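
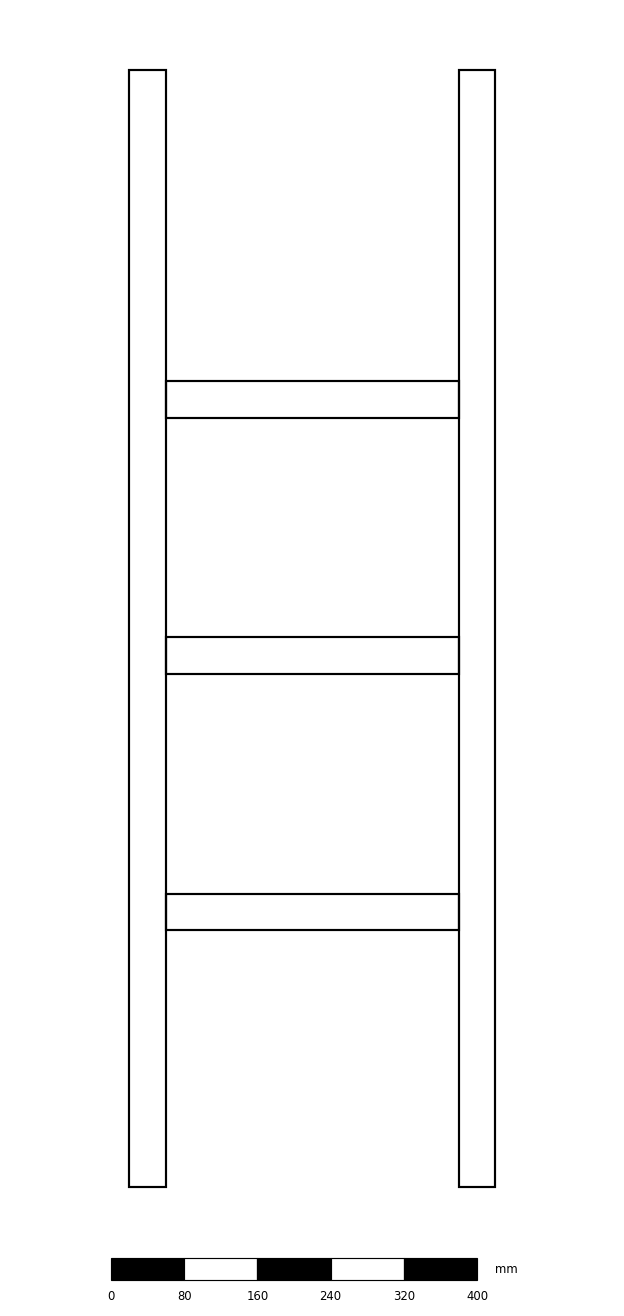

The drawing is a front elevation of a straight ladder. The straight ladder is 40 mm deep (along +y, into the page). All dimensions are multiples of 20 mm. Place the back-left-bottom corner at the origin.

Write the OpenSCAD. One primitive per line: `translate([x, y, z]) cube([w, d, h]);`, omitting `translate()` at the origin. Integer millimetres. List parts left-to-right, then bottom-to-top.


cube([40, 40, 1220]);
translate([40, 0, 280]) cube([320, 40, 40]);
translate([40, 0, 560]) cube([320, 40, 40]);
translate([40, 0, 840]) cube([320, 40, 40]);
translate([360, 0, 0]) cube([40, 40, 1220]);


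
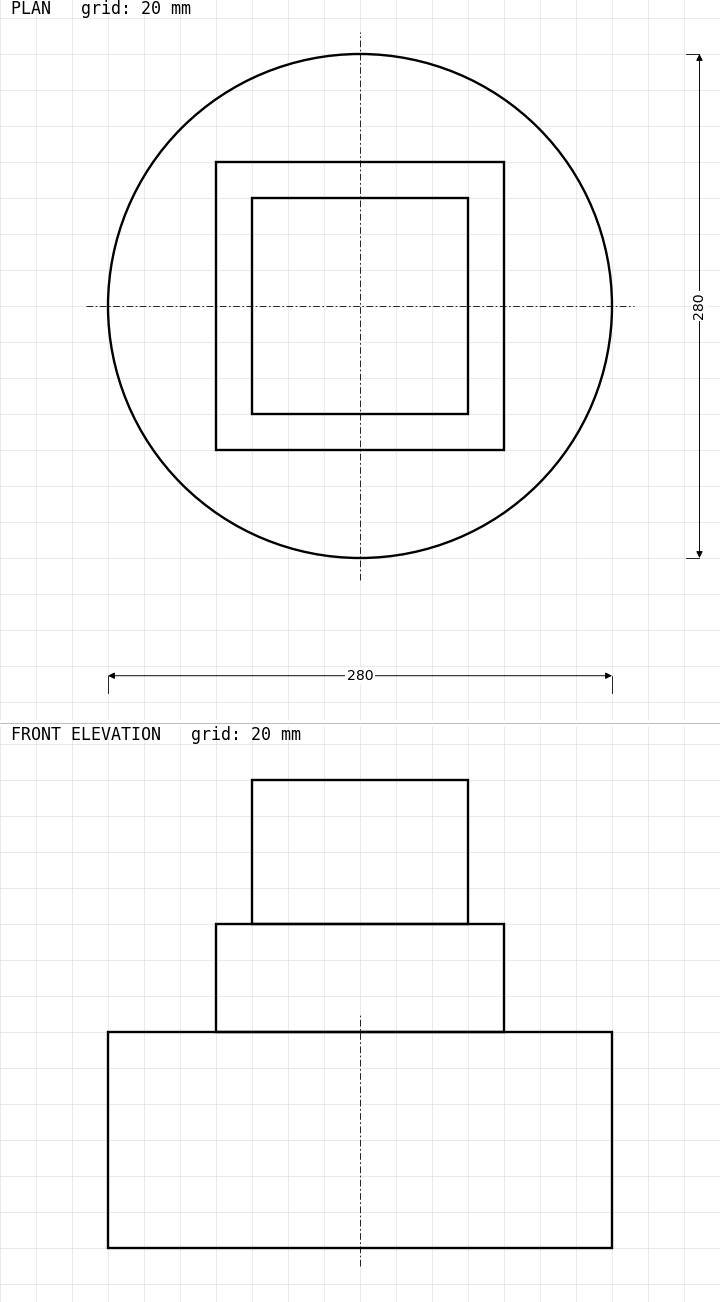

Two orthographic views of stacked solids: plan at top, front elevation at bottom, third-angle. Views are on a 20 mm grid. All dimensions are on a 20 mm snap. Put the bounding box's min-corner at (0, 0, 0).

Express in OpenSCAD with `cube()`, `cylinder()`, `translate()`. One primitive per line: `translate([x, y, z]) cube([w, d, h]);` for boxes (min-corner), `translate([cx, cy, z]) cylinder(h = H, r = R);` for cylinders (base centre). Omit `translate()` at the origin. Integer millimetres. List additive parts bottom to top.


translate([140, 140, 0]) cylinder(h = 120, r = 140);
translate([60, 60, 120]) cube([160, 160, 60]);
translate([80, 80, 180]) cube([120, 120, 80]);


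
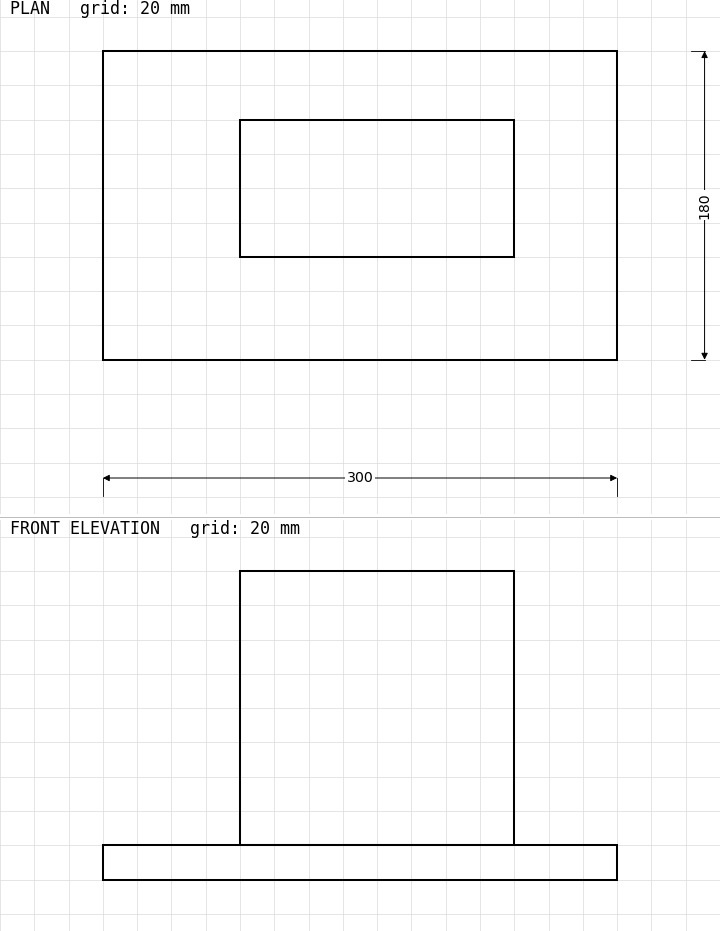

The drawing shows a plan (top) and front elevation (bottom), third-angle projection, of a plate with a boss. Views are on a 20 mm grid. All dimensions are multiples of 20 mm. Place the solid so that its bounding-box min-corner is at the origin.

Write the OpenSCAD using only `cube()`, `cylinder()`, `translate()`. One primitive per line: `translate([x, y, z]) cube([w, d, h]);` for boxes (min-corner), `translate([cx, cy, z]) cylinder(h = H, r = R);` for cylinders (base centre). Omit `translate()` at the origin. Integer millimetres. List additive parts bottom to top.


cube([300, 180, 20]);
translate([80, 60, 20]) cube([160, 80, 160]);


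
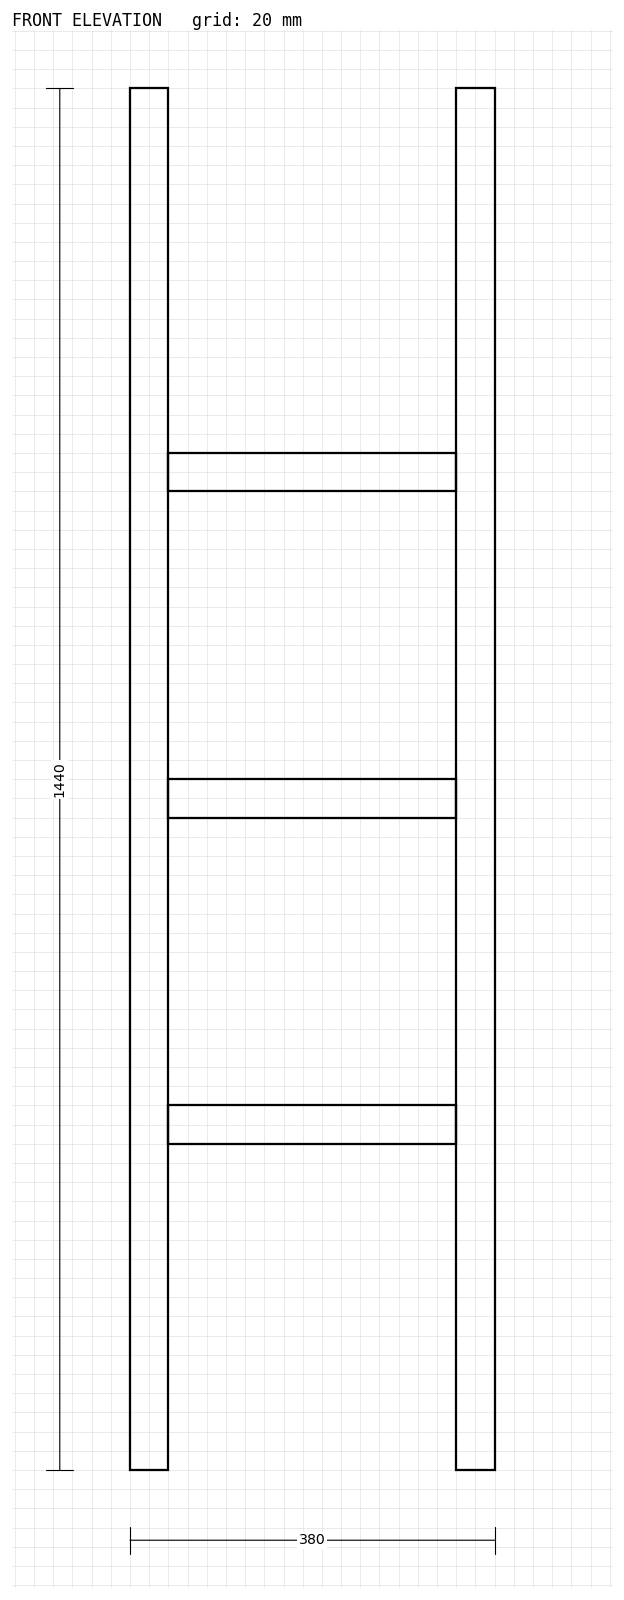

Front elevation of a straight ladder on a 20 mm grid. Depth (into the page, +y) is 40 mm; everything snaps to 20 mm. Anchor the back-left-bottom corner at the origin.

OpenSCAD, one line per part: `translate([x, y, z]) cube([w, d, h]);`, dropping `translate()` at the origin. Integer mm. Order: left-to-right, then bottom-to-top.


cube([40, 40, 1440]);
translate([40, 0, 340]) cube([300, 40, 40]);
translate([40, 0, 680]) cube([300, 40, 40]);
translate([40, 0, 1020]) cube([300, 40, 40]);
translate([340, 0, 0]) cube([40, 40, 1440]);


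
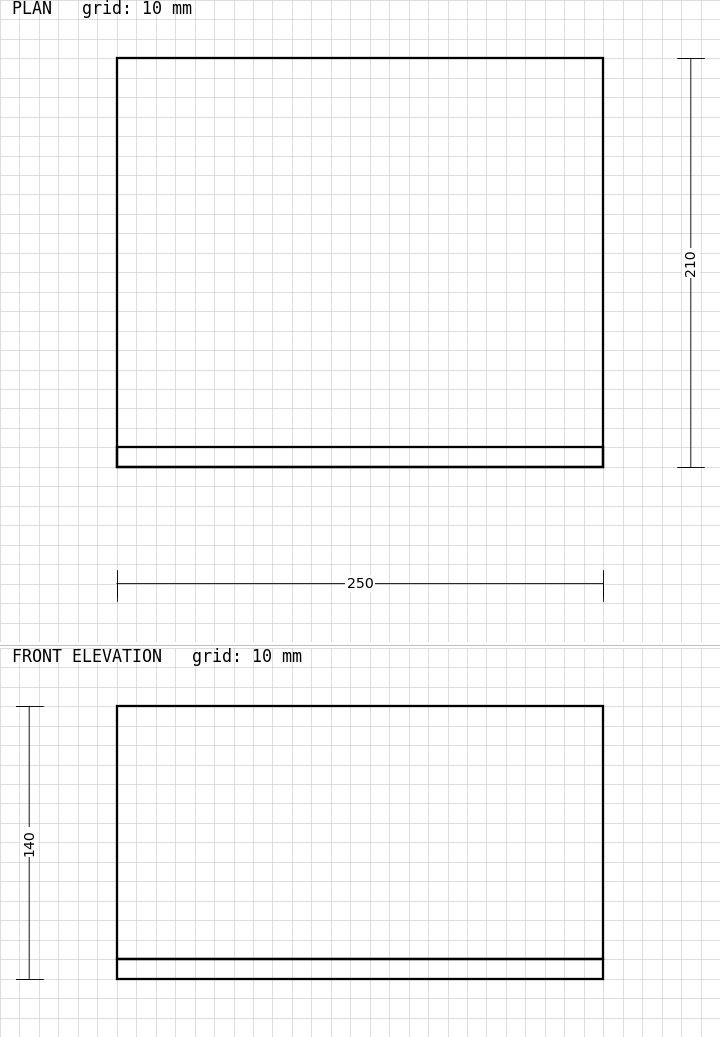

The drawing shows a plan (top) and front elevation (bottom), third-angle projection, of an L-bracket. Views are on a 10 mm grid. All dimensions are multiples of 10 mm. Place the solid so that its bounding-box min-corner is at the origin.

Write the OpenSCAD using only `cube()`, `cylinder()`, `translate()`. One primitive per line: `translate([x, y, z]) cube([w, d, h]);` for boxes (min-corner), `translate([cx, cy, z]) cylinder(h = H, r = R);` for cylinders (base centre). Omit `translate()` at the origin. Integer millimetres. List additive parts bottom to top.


cube([250, 210, 10]);
translate([0, 0, 10]) cube([250, 10, 130]);


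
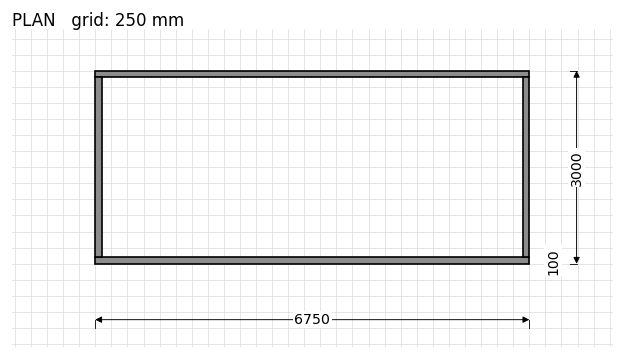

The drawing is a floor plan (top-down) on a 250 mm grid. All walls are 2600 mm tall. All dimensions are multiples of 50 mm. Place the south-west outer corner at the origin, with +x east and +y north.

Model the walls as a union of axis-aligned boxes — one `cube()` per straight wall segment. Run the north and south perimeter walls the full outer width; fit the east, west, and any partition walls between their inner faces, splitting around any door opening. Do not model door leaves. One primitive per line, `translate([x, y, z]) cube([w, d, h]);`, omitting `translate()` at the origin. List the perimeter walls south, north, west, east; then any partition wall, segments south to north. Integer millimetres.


cube([6750, 100, 2600]);
translate([0, 2900, 0]) cube([6750, 100, 2600]);
translate([0, 100, 0]) cube([100, 2800, 2600]);
translate([6650, 100, 0]) cube([100, 2800, 2600]);


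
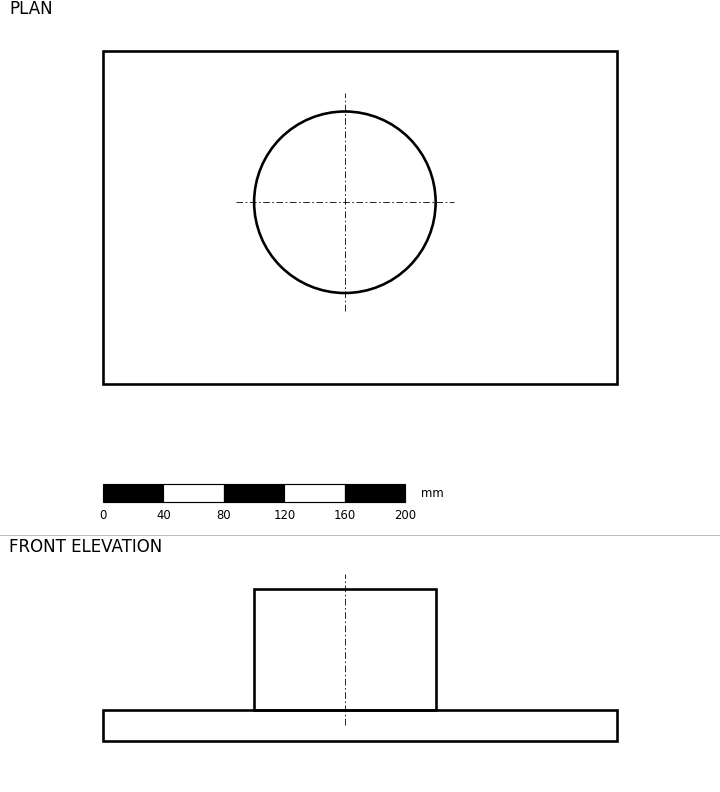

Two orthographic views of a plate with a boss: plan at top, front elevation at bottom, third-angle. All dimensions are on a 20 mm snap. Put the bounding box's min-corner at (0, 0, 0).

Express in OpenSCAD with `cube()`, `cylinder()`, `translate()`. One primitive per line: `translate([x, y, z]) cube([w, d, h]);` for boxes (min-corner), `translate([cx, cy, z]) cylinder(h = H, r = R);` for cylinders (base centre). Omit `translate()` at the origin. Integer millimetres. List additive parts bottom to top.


cube([340, 220, 20]);
translate([160, 120, 20]) cylinder(h = 80, r = 60);


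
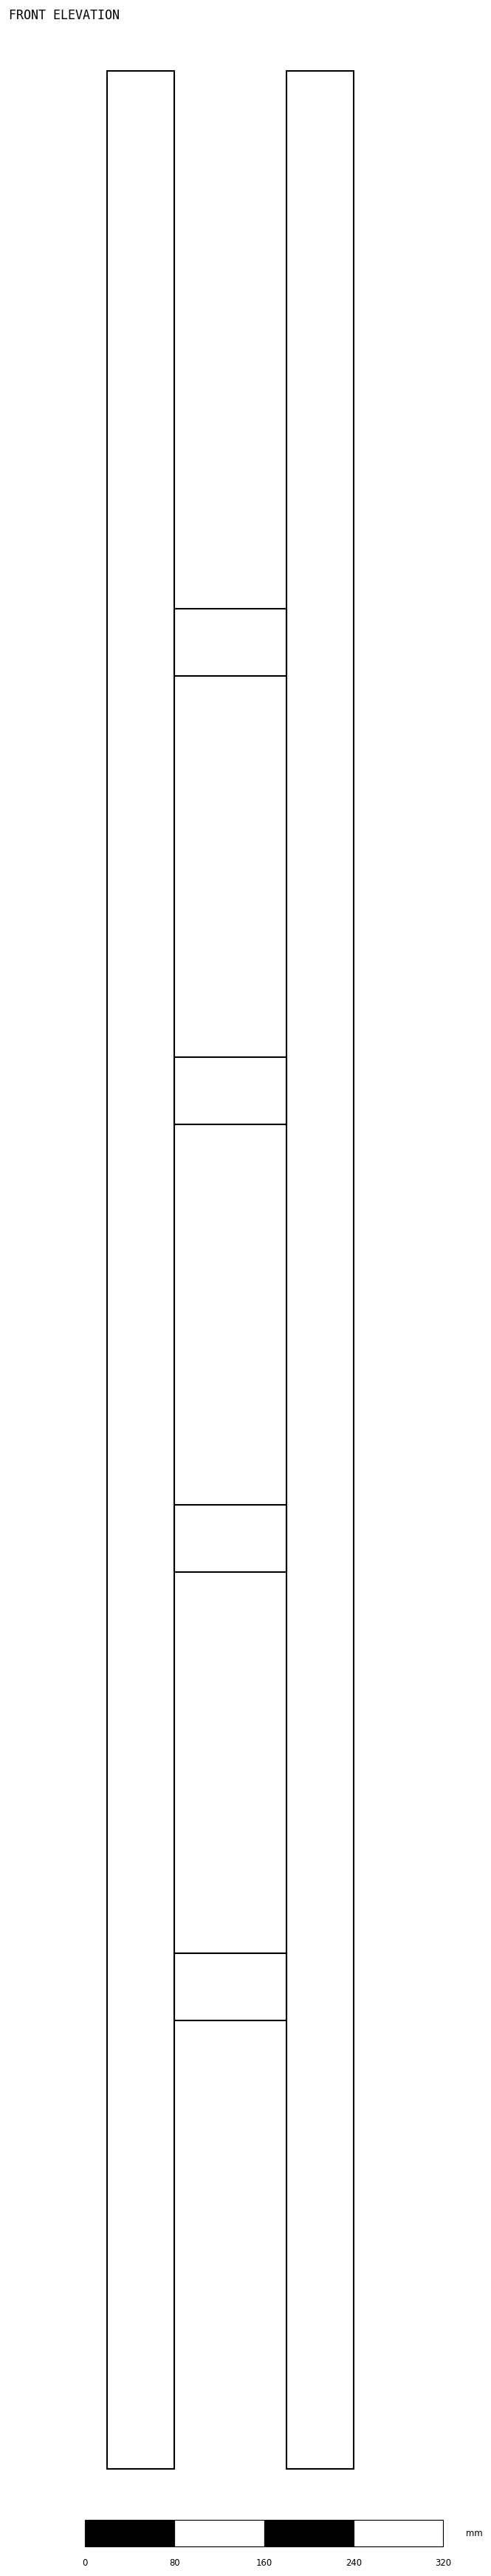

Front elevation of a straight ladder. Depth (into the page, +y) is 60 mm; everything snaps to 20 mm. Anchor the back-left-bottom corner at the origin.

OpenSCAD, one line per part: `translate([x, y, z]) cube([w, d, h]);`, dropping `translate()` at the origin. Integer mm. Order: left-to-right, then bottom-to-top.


cube([60, 60, 2140]);
translate([60, 0, 400]) cube([100, 60, 60]);
translate([60, 0, 800]) cube([100, 60, 60]);
translate([60, 0, 1200]) cube([100, 60, 60]);
translate([60, 0, 1600]) cube([100, 60, 60]);
translate([160, 0, 0]) cube([60, 60, 2140]);


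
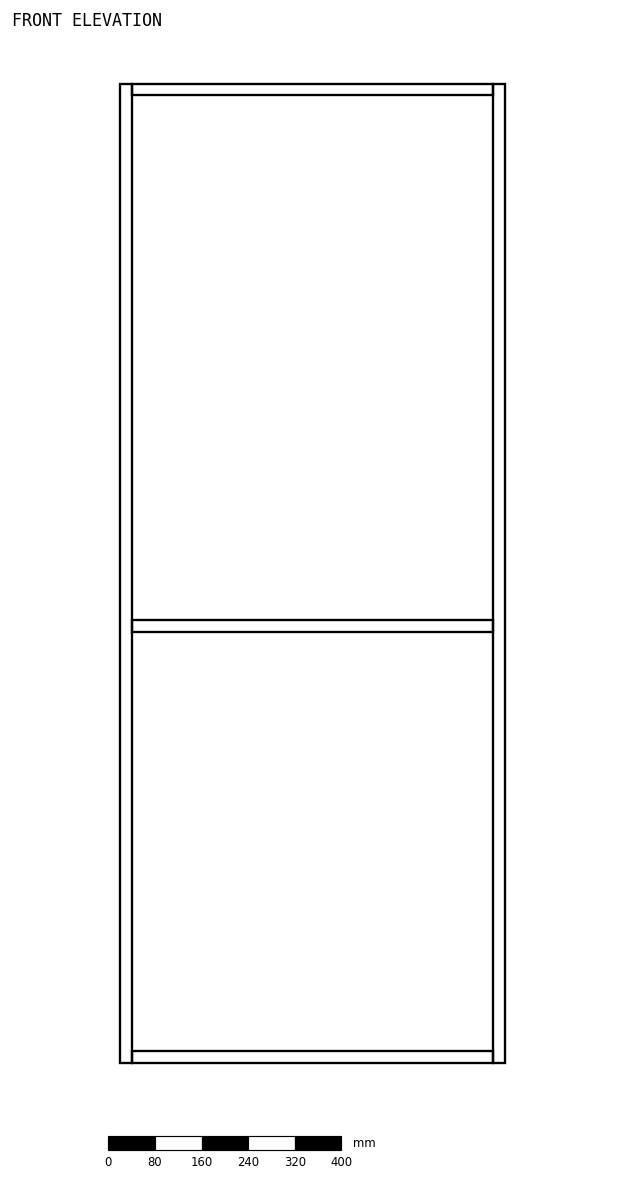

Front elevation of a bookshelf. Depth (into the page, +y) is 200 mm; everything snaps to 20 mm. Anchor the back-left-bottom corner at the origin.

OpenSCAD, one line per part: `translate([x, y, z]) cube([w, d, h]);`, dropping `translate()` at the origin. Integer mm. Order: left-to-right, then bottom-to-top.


cube([20, 200, 1680]);
translate([20, 0, 0]) cube([620, 200, 20]);
translate([20, 0, 740]) cube([620, 200, 20]);
translate([20, 0, 1660]) cube([620, 200, 20]);
translate([640, 0, 0]) cube([20, 200, 1680]);


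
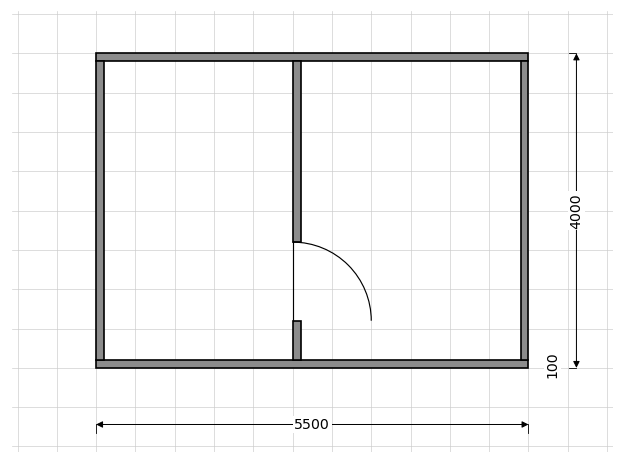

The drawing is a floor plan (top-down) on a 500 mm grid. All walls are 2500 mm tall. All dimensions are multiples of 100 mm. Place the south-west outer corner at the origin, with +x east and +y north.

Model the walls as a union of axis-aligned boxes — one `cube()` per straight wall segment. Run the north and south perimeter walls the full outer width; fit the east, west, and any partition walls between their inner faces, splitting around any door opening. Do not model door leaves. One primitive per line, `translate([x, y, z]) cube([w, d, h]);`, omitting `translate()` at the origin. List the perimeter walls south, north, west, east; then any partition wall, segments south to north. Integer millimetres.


cube([5500, 100, 2500]);
translate([0, 3900, 0]) cube([5500, 100, 2500]);
translate([0, 100, 0]) cube([100, 3800, 2500]);
translate([5400, 100, 0]) cube([100, 3800, 2500]);
translate([2500, 100, 0]) cube([100, 500, 2500]);
translate([2500, 1600, 0]) cube([100, 2300, 2500]);


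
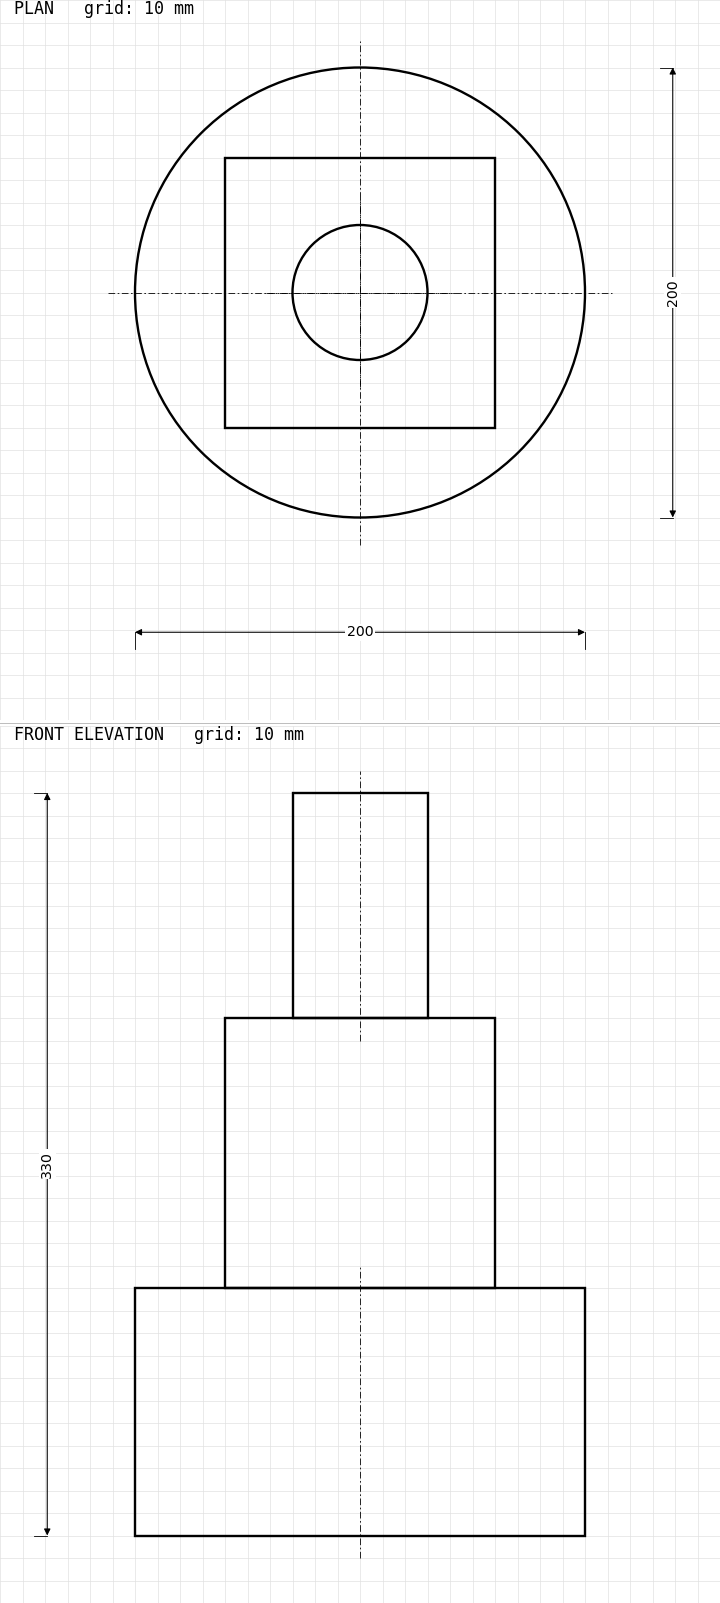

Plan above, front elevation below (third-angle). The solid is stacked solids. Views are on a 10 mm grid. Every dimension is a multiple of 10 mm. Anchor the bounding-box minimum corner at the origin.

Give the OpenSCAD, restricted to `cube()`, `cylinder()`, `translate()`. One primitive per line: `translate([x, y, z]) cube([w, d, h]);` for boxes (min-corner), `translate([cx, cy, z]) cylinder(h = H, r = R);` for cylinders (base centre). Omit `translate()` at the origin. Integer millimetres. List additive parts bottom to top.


translate([100, 100, 0]) cylinder(h = 110, r = 100);
translate([40, 40, 110]) cube([120, 120, 120]);
translate([100, 100, 230]) cylinder(h = 100, r = 30);


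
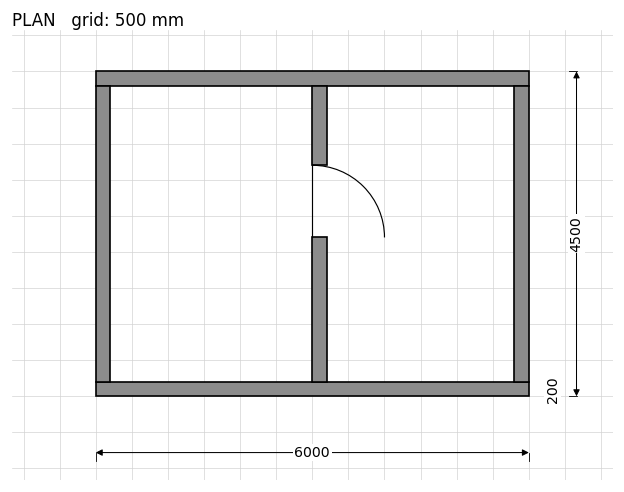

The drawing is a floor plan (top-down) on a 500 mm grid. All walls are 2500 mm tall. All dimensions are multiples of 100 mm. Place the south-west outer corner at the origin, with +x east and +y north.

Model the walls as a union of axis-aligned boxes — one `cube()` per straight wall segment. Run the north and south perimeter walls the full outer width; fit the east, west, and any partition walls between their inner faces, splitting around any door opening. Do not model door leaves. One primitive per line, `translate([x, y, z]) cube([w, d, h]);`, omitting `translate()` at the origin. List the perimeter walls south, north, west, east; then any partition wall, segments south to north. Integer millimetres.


cube([6000, 200, 2500]);
translate([0, 4300, 0]) cube([6000, 200, 2500]);
translate([0, 200, 0]) cube([200, 4100, 2500]);
translate([5800, 200, 0]) cube([200, 4100, 2500]);
translate([3000, 200, 0]) cube([200, 2000, 2500]);
translate([3000, 3200, 0]) cube([200, 1100, 2500]);


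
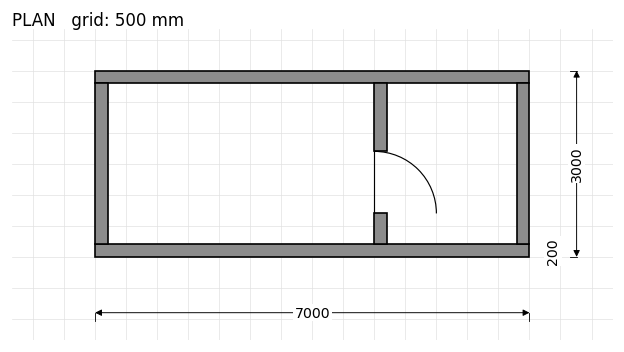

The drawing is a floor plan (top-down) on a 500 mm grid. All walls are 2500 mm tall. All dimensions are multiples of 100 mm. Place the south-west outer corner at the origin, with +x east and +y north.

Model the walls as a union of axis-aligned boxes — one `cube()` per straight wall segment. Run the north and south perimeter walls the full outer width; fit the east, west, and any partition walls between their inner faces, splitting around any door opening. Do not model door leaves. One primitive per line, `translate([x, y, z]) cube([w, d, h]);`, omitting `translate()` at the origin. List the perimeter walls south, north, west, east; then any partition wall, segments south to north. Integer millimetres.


cube([7000, 200, 2500]);
translate([0, 2800, 0]) cube([7000, 200, 2500]);
translate([0, 200, 0]) cube([200, 2600, 2500]);
translate([6800, 200, 0]) cube([200, 2600, 2500]);
translate([4500, 200, 0]) cube([200, 500, 2500]);
translate([4500, 1700, 0]) cube([200, 1100, 2500]);


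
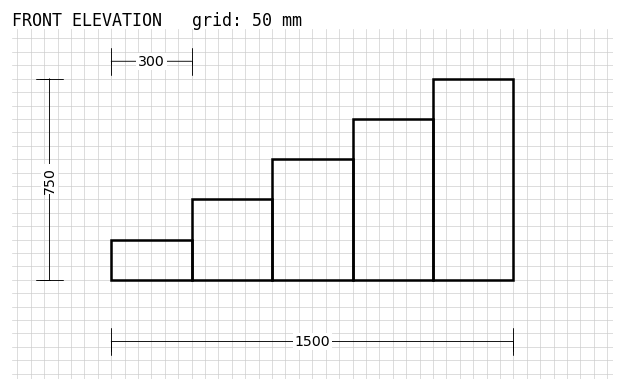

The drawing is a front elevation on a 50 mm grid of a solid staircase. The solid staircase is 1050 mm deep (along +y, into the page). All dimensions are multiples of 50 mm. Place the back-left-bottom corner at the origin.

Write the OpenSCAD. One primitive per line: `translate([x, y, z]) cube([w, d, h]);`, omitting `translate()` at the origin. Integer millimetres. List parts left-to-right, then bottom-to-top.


cube([300, 1050, 150]);
translate([300, 0, 0]) cube([300, 1050, 300]);
translate([600, 0, 0]) cube([300, 1050, 450]);
translate([900, 0, 0]) cube([300, 1050, 600]);
translate([1200, 0, 0]) cube([300, 1050, 750]);


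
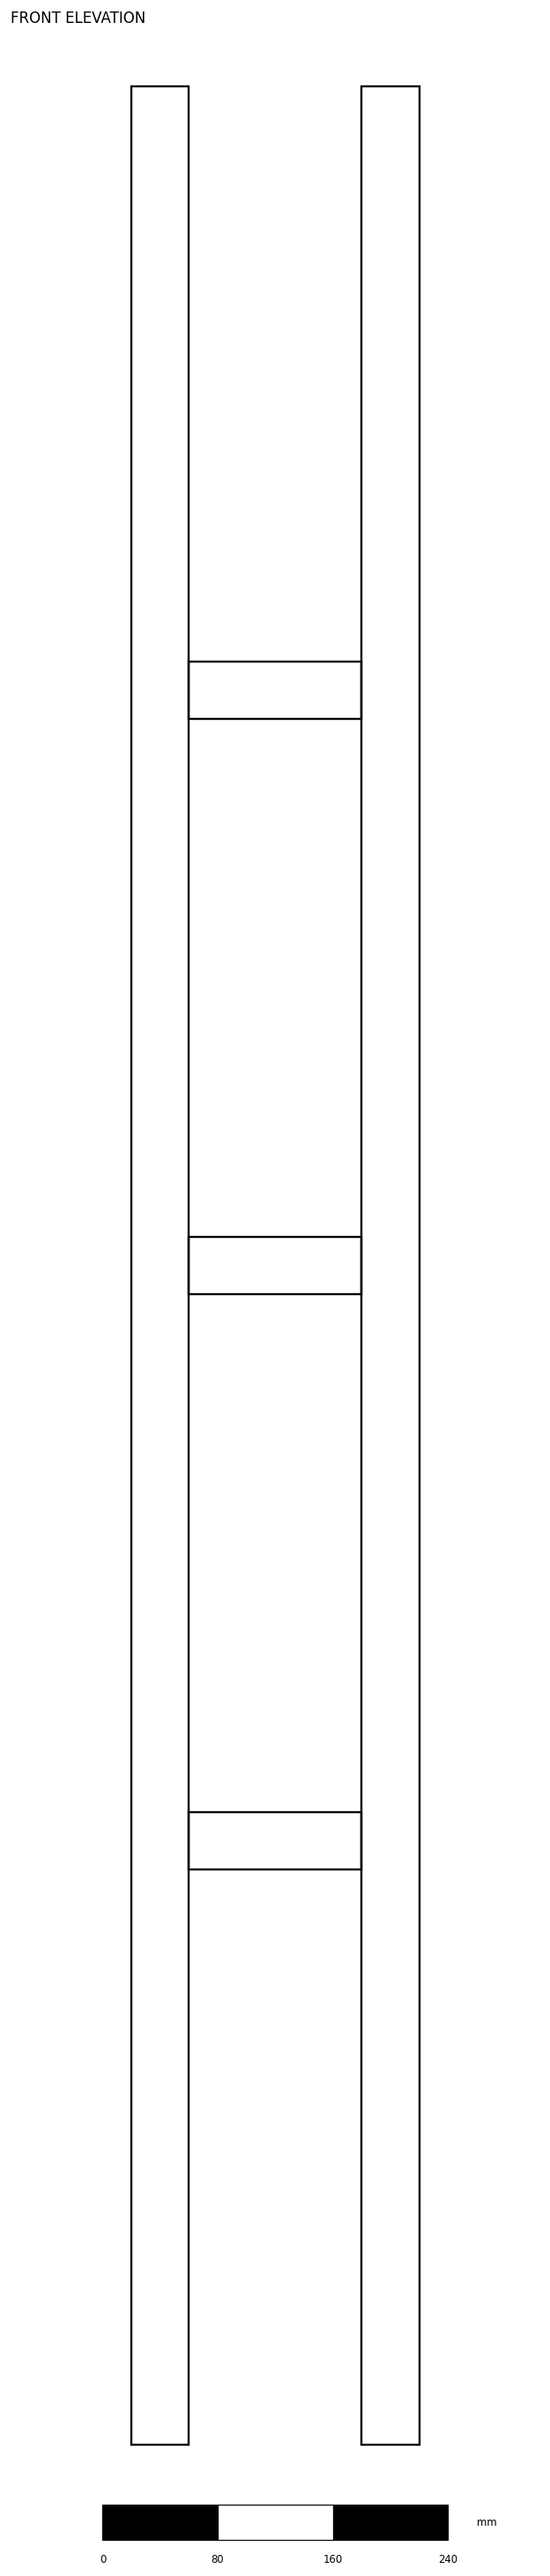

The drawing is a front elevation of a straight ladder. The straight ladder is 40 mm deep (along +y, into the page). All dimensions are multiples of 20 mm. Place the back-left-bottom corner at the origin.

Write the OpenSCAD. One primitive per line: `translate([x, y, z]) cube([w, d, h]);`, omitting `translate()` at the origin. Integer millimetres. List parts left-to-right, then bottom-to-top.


cube([40, 40, 1640]);
translate([40, 0, 400]) cube([120, 40, 40]);
translate([40, 0, 800]) cube([120, 40, 40]);
translate([40, 0, 1200]) cube([120, 40, 40]);
translate([160, 0, 0]) cube([40, 40, 1640]);


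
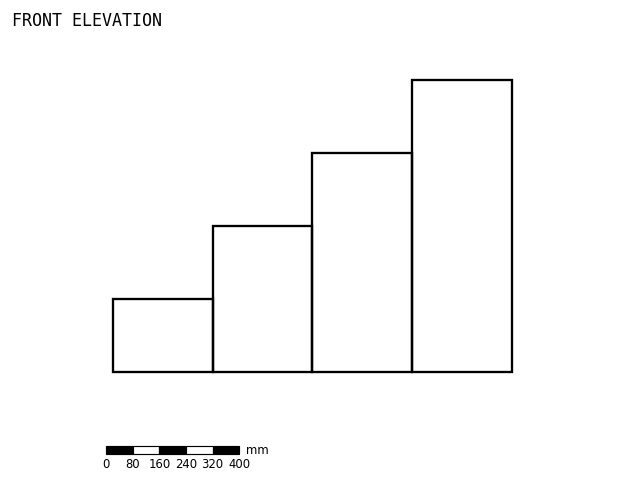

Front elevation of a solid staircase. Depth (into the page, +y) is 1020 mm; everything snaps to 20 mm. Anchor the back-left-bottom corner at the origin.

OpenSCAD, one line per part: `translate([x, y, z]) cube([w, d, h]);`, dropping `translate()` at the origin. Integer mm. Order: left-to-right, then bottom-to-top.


cube([300, 1020, 220]);
translate([300, 0, 0]) cube([300, 1020, 440]);
translate([600, 0, 0]) cube([300, 1020, 660]);
translate([900, 0, 0]) cube([300, 1020, 880]);


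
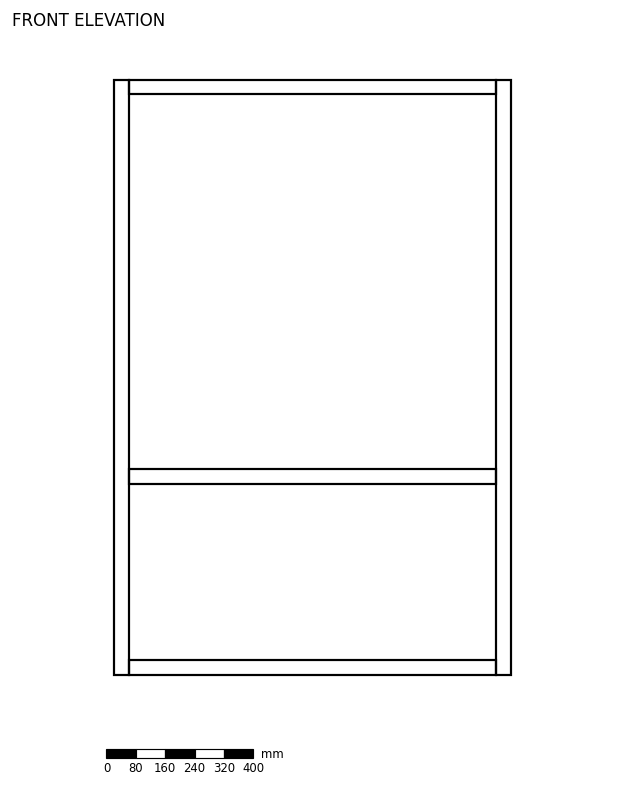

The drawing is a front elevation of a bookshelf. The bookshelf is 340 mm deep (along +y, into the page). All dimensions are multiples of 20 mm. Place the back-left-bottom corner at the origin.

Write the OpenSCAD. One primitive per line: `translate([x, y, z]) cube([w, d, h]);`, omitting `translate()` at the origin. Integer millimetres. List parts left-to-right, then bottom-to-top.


cube([40, 340, 1620]);
translate([40, 0, 0]) cube([1000, 340, 40]);
translate([40, 0, 520]) cube([1000, 340, 40]);
translate([40, 0, 1580]) cube([1000, 340, 40]);
translate([1040, 0, 0]) cube([40, 340, 1620]);


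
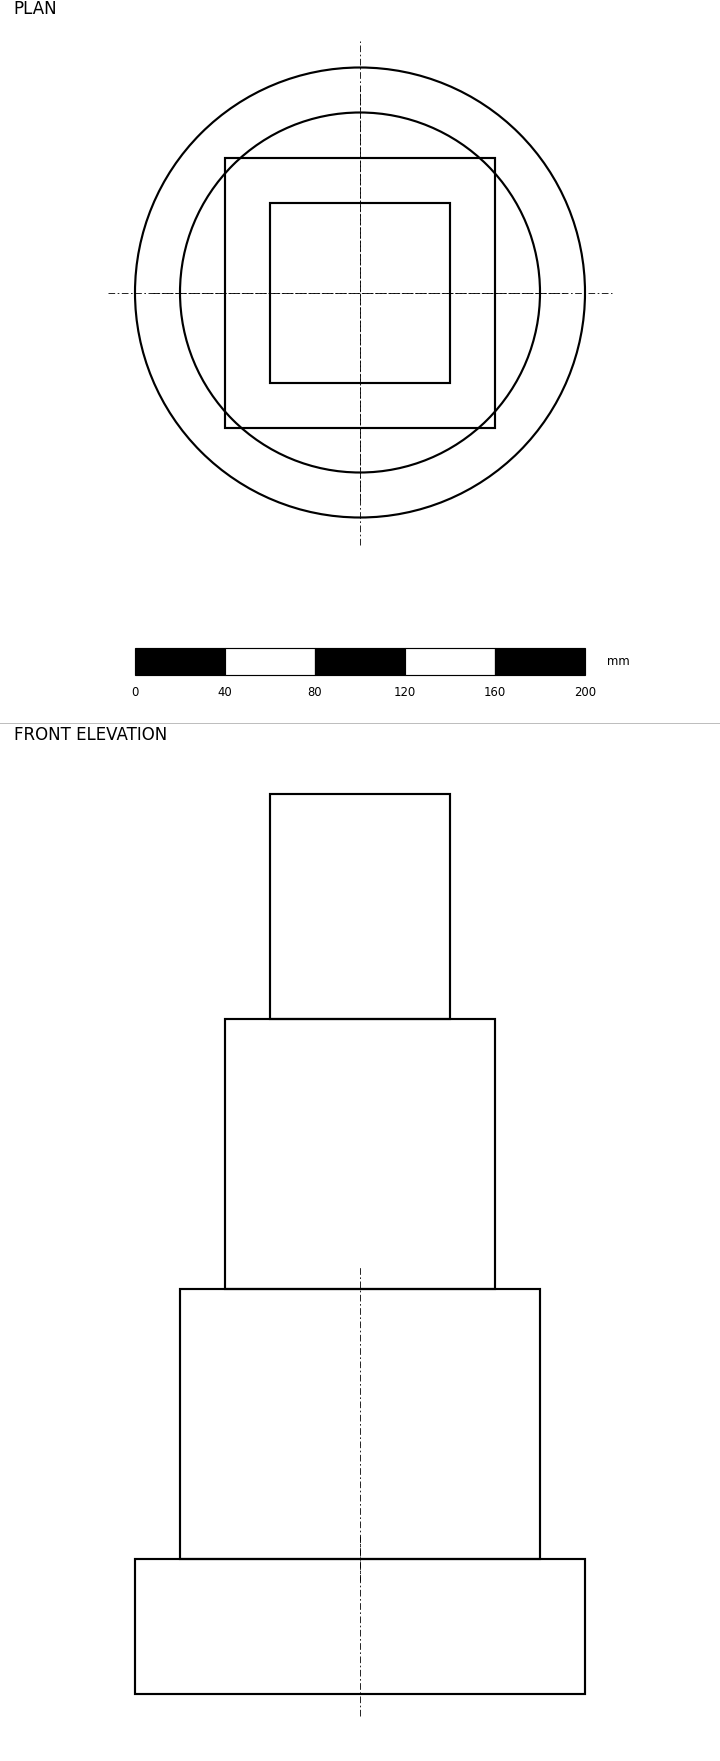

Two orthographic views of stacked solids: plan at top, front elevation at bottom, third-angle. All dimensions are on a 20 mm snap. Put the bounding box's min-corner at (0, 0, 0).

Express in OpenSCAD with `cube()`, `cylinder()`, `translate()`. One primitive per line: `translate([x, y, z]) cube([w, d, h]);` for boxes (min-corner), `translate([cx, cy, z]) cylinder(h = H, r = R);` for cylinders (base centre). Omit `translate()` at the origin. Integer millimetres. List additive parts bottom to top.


translate([100, 100, 0]) cylinder(h = 60, r = 100);
translate([100, 100, 60]) cylinder(h = 120, r = 80);
translate([40, 40, 180]) cube([120, 120, 120]);
translate([60, 60, 300]) cube([80, 80, 100]);


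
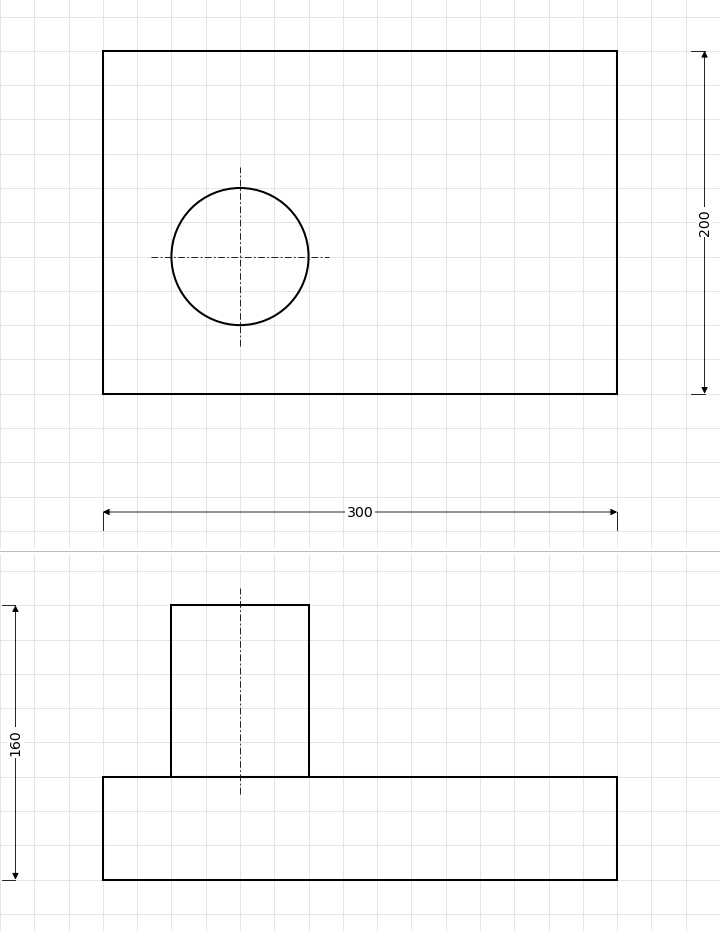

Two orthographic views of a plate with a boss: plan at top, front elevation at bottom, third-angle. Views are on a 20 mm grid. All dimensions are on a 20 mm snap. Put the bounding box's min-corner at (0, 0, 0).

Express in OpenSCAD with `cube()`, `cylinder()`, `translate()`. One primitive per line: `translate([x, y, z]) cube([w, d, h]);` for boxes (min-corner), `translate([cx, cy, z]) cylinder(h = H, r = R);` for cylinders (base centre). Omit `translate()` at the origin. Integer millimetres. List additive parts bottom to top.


cube([300, 200, 60]);
translate([80, 80, 60]) cylinder(h = 100, r = 40);


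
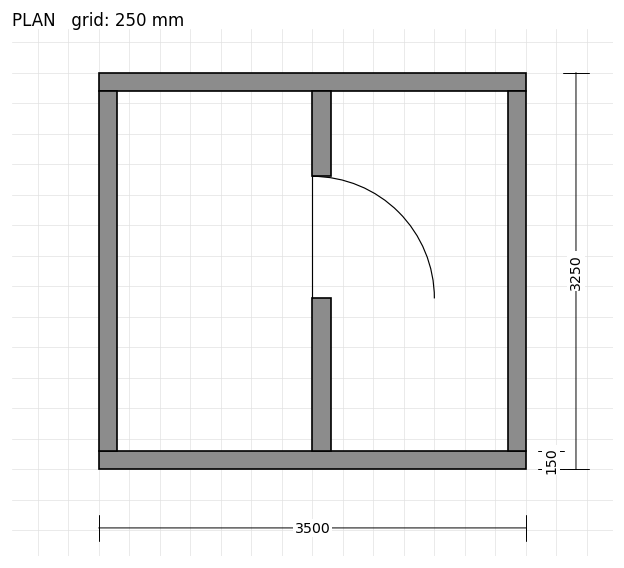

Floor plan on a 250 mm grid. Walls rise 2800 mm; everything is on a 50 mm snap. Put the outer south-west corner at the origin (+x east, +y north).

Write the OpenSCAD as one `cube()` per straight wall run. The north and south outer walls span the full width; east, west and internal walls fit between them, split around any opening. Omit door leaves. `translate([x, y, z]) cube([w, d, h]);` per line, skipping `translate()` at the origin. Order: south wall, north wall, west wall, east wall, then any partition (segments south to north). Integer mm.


cube([3500, 150, 2800]);
translate([0, 3100, 0]) cube([3500, 150, 2800]);
translate([0, 150, 0]) cube([150, 2950, 2800]);
translate([3350, 150, 0]) cube([150, 2950, 2800]);
translate([1750, 150, 0]) cube([150, 1250, 2800]);
translate([1750, 2400, 0]) cube([150, 700, 2800]);


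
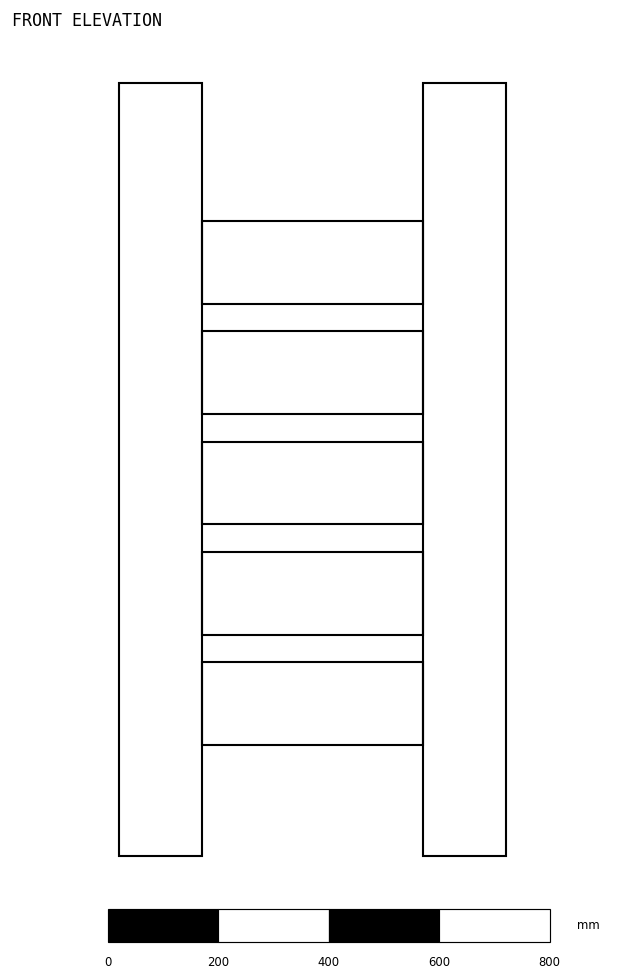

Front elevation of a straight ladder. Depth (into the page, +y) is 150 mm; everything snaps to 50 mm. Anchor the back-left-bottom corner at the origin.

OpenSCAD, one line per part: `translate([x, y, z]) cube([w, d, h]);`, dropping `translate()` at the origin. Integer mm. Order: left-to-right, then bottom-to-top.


cube([150, 150, 1400]);
translate([150, 0, 200]) cube([400, 150, 150]);
translate([150, 0, 400]) cube([400, 150, 150]);
translate([150, 0, 600]) cube([400, 150, 150]);
translate([150, 0, 800]) cube([400, 150, 150]);
translate([150, 0, 1000]) cube([400, 150, 150]);
translate([550, 0, 0]) cube([150, 150, 1400]);


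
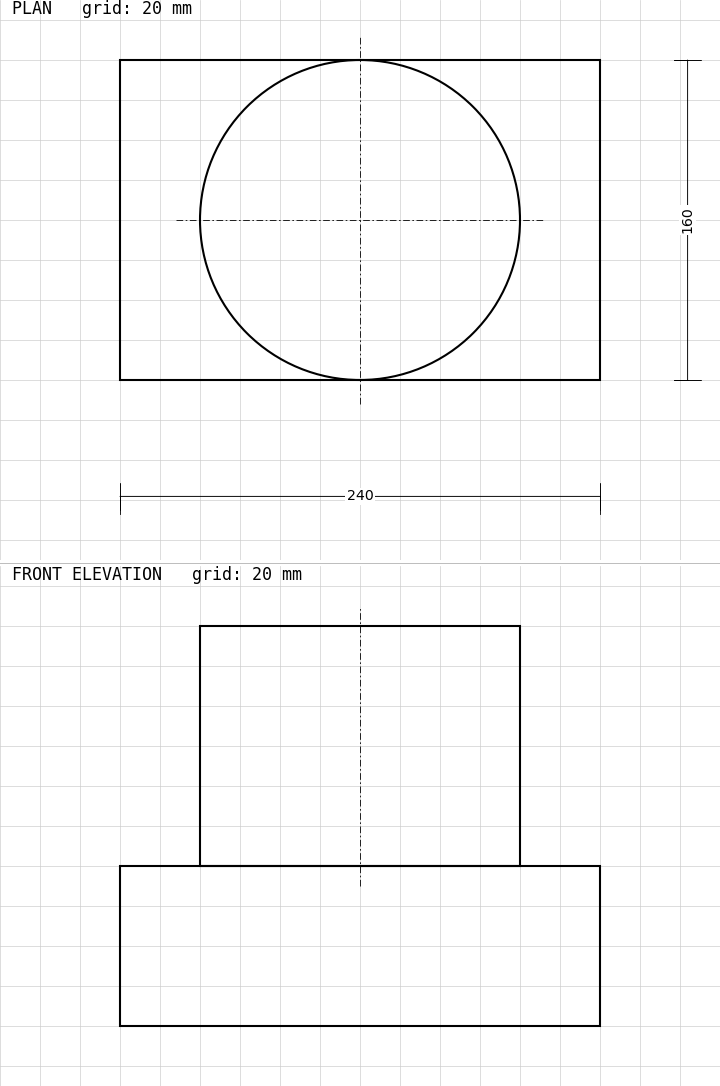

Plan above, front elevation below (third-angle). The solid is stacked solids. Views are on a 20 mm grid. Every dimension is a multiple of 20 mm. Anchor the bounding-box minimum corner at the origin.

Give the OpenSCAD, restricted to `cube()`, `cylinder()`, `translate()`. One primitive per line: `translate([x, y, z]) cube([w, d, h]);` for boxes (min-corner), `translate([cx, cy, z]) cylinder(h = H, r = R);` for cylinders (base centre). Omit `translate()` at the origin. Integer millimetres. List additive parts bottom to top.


cube([240, 160, 80]);
translate([120, 80, 80]) cylinder(h = 120, r = 80);


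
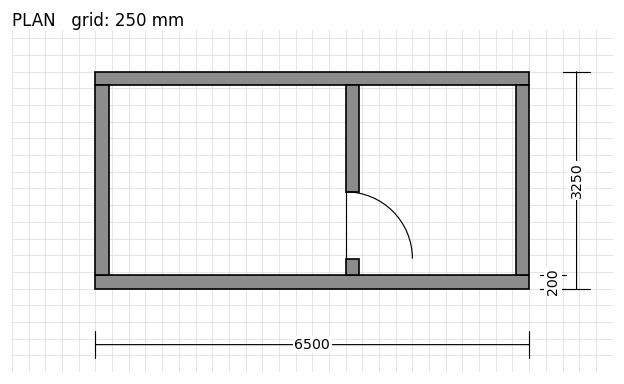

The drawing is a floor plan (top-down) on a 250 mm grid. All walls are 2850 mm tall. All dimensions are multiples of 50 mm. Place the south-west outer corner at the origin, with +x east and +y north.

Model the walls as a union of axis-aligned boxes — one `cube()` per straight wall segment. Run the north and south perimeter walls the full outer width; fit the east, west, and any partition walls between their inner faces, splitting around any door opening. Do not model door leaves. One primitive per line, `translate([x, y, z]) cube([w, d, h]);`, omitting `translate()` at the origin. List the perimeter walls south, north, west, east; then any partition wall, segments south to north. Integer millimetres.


cube([6500, 200, 2850]);
translate([0, 3050, 0]) cube([6500, 200, 2850]);
translate([0, 200, 0]) cube([200, 2850, 2850]);
translate([6300, 200, 0]) cube([200, 2850, 2850]);
translate([3750, 200, 0]) cube([200, 250, 2850]);
translate([3750, 1450, 0]) cube([200, 1600, 2850]);


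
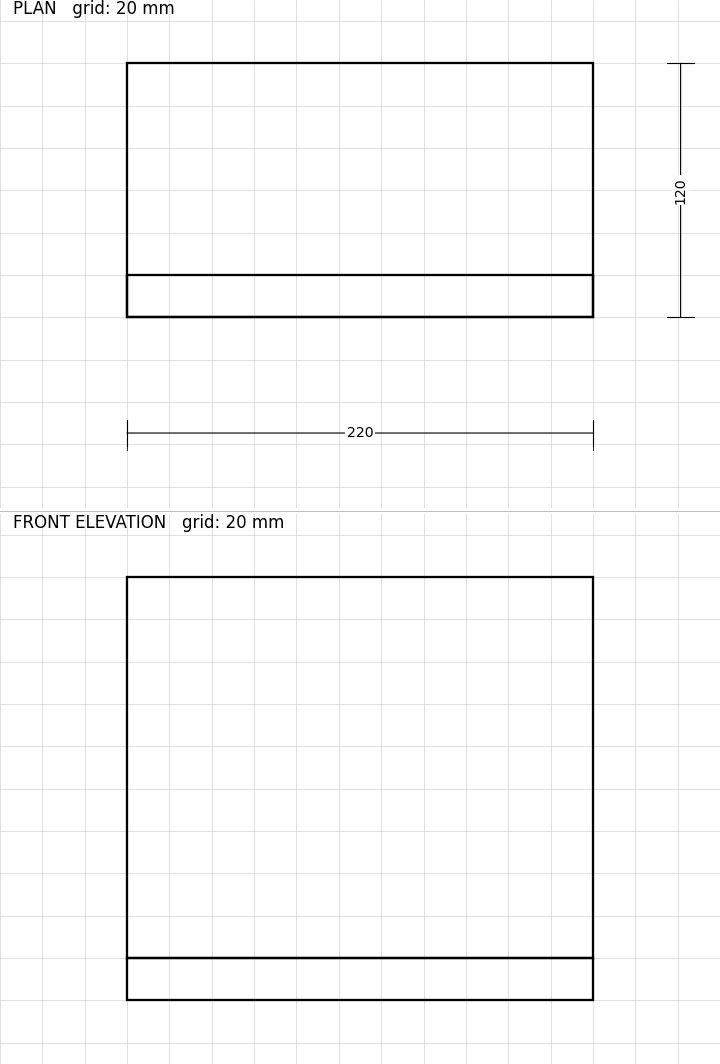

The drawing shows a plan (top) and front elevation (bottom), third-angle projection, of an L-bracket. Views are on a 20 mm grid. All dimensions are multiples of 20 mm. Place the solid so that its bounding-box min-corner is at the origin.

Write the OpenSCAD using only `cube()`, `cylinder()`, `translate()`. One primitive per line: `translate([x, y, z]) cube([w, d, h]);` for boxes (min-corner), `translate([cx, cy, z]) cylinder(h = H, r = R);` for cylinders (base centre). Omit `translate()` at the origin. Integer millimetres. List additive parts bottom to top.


cube([220, 120, 20]);
translate([0, 0, 20]) cube([220, 20, 180]);


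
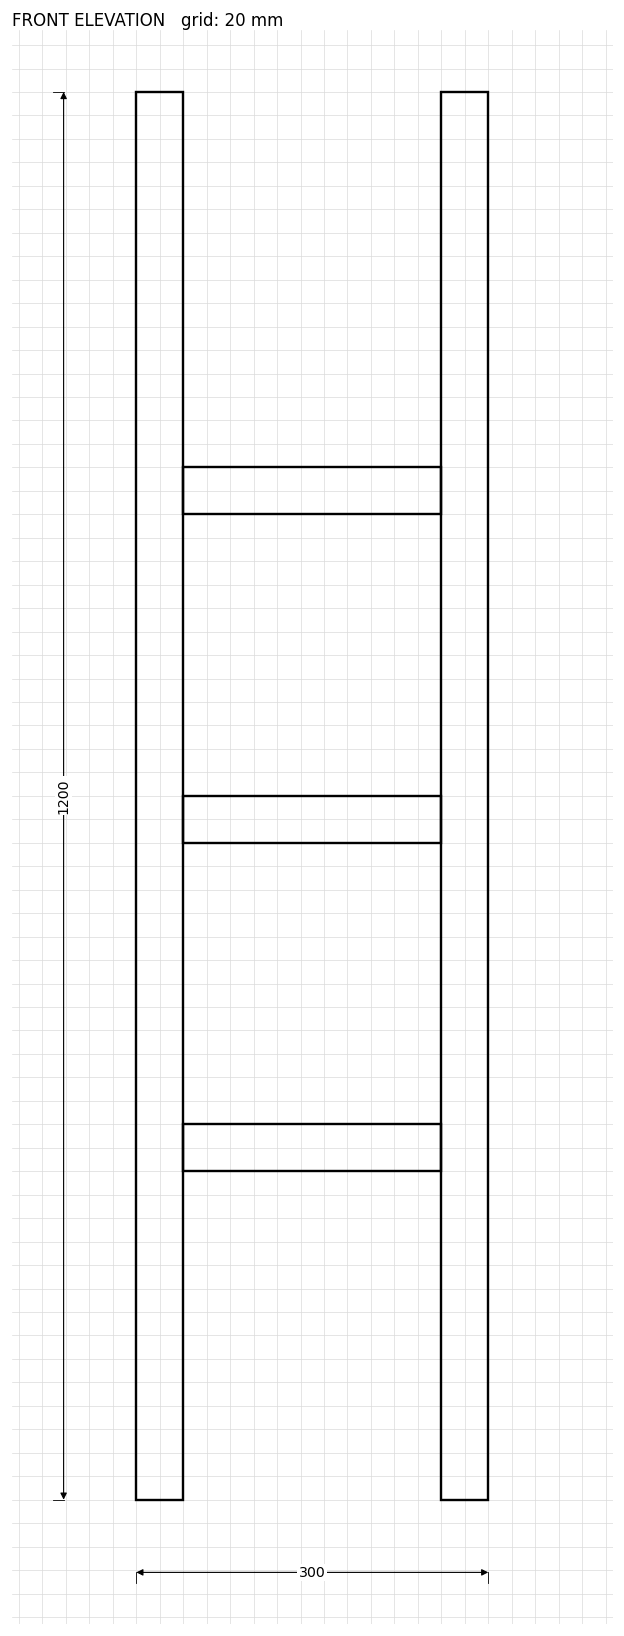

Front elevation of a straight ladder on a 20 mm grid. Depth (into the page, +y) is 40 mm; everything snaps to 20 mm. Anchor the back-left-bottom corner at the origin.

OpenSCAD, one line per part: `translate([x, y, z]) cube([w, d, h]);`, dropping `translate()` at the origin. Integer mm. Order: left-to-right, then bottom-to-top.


cube([40, 40, 1200]);
translate([40, 0, 280]) cube([220, 40, 40]);
translate([40, 0, 560]) cube([220, 40, 40]);
translate([40, 0, 840]) cube([220, 40, 40]);
translate([260, 0, 0]) cube([40, 40, 1200]);


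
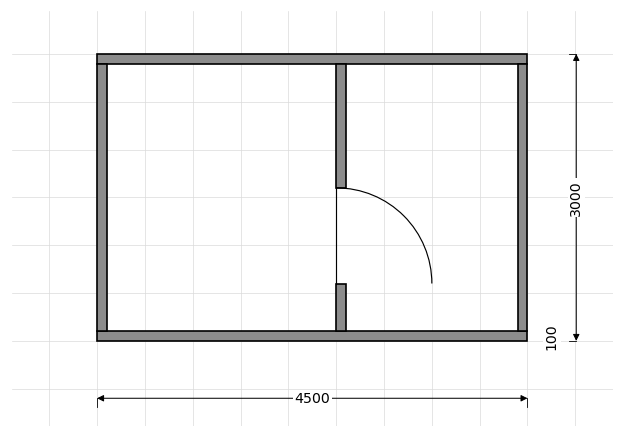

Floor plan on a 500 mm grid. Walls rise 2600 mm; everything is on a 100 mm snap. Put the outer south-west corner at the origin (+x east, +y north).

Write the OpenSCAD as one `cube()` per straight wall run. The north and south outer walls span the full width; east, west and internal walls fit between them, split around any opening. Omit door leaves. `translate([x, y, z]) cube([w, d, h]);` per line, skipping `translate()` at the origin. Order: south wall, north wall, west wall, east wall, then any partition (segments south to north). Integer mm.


cube([4500, 100, 2600]);
translate([0, 2900, 0]) cube([4500, 100, 2600]);
translate([0, 100, 0]) cube([100, 2800, 2600]);
translate([4400, 100, 0]) cube([100, 2800, 2600]);
translate([2500, 100, 0]) cube([100, 500, 2600]);
translate([2500, 1600, 0]) cube([100, 1300, 2600]);


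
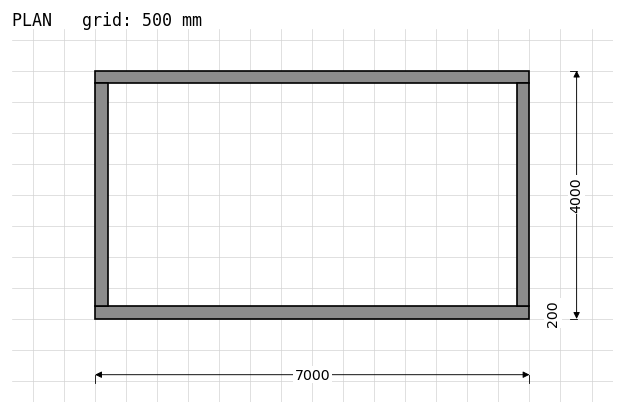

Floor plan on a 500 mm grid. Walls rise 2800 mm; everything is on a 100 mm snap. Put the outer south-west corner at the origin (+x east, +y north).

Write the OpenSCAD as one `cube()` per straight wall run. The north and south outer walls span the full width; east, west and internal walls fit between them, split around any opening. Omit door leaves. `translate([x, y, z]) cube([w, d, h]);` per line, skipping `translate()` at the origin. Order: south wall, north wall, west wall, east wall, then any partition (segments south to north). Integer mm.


cube([7000, 200, 2800]);
translate([0, 3800, 0]) cube([7000, 200, 2800]);
translate([0, 200, 0]) cube([200, 3600, 2800]);
translate([6800, 200, 0]) cube([200, 3600, 2800]);


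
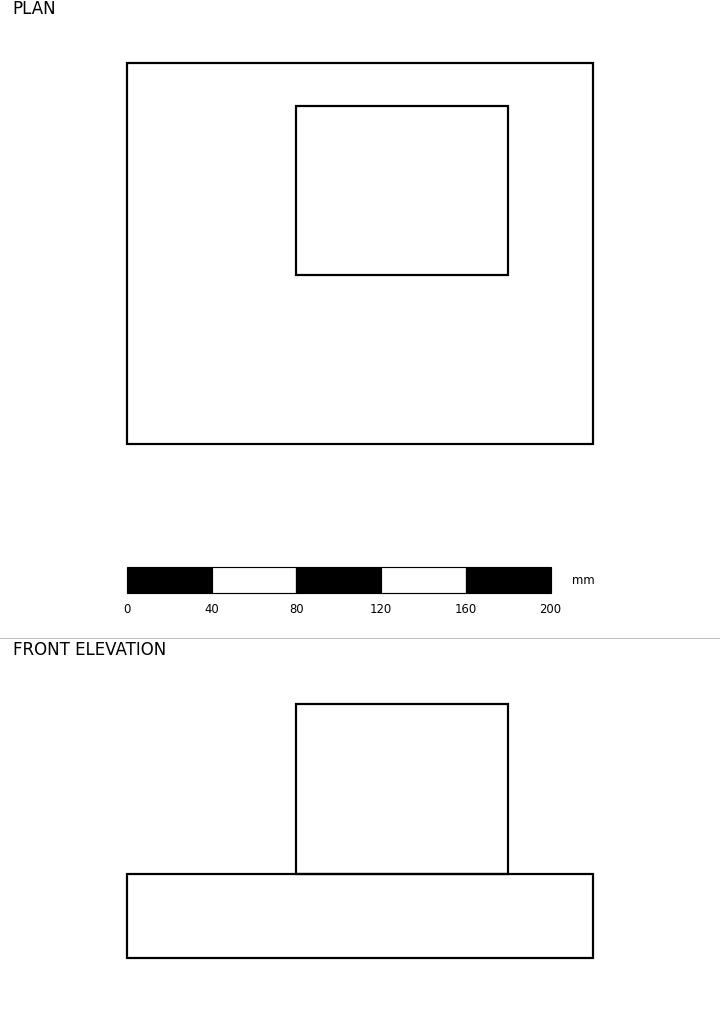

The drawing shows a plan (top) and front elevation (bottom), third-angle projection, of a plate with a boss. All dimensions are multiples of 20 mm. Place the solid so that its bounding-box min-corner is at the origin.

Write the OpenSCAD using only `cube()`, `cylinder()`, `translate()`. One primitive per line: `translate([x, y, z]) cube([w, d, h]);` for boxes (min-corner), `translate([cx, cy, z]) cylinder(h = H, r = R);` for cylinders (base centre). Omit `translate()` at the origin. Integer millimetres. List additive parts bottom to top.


cube([220, 180, 40]);
translate([80, 80, 40]) cube([100, 80, 80]);


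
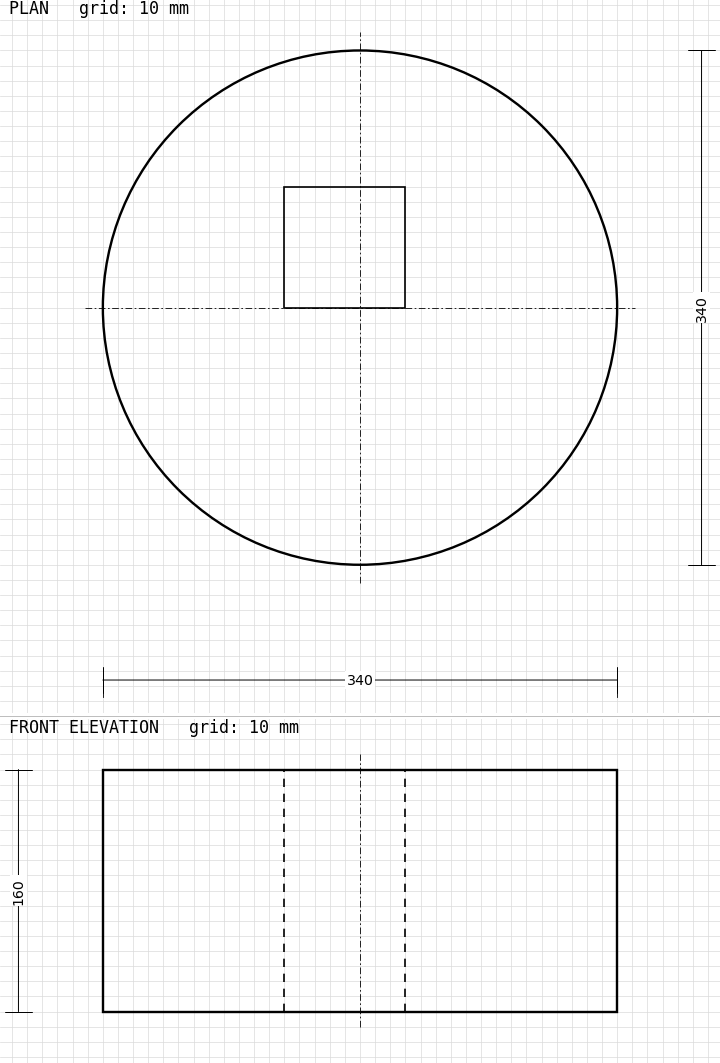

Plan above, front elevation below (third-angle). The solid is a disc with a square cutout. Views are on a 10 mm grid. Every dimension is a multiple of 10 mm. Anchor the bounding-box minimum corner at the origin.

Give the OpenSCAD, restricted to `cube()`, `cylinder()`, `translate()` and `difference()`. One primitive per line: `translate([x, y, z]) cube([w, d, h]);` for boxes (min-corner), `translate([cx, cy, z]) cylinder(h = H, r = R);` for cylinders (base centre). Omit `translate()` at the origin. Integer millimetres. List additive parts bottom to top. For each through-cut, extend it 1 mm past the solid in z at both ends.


difference() {
  translate([170, 170, 0]) cylinder(h = 160, r = 170);
  translate([120, 170, -1]) cube([80, 80, 162]);
}


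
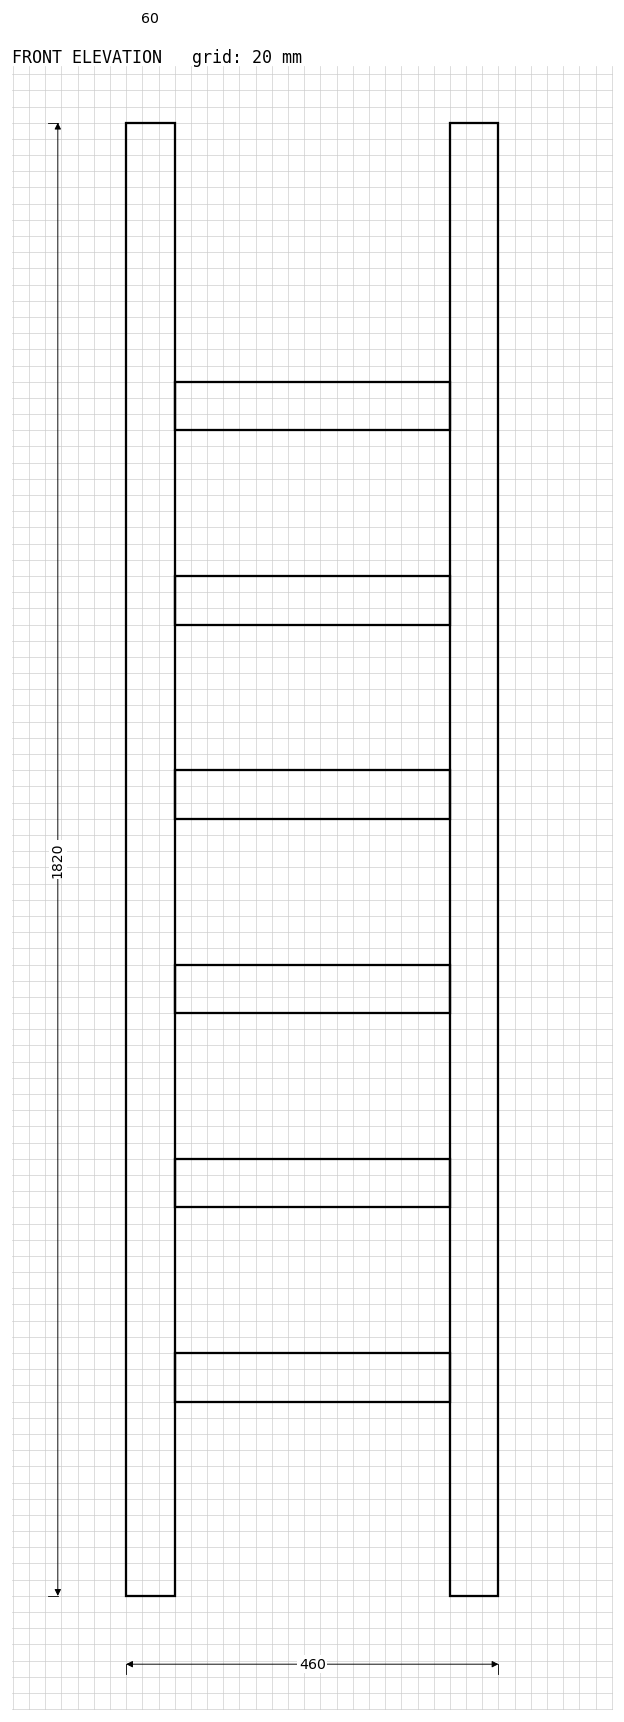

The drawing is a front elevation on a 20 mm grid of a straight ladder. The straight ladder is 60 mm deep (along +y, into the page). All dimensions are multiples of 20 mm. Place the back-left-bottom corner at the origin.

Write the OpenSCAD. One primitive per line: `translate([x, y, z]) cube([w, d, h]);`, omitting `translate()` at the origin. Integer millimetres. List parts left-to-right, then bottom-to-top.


cube([60, 60, 1820]);
translate([60, 0, 240]) cube([340, 60, 60]);
translate([60, 0, 480]) cube([340, 60, 60]);
translate([60, 0, 720]) cube([340, 60, 60]);
translate([60, 0, 960]) cube([340, 60, 60]);
translate([60, 0, 1200]) cube([340, 60, 60]);
translate([60, 0, 1440]) cube([340, 60, 60]);
translate([400, 0, 0]) cube([60, 60, 1820]);


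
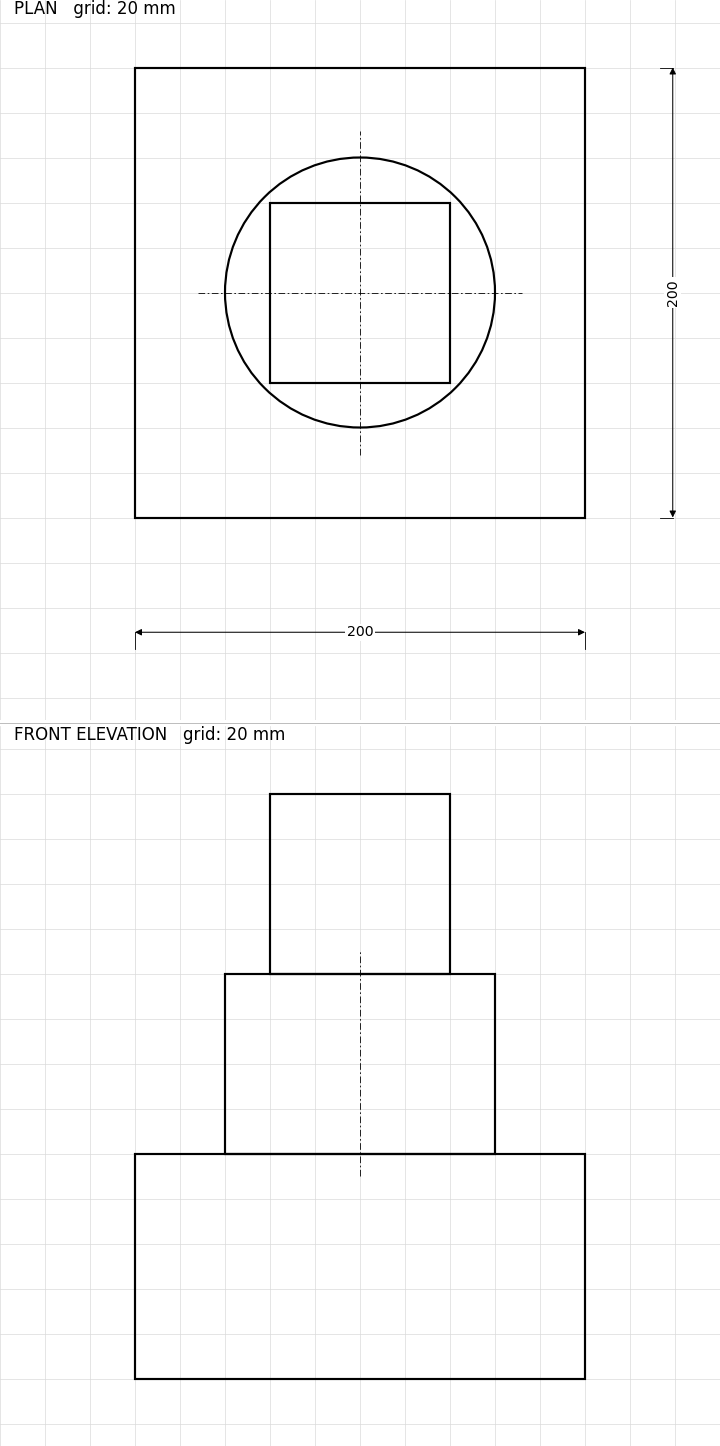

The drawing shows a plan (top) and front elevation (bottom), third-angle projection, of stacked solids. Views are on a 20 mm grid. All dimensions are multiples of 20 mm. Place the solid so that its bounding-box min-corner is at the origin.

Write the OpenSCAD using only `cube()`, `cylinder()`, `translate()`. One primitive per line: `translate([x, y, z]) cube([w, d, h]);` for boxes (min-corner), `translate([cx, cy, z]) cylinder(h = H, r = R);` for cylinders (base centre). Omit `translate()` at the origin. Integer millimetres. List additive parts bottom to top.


cube([200, 200, 100]);
translate([100, 100, 100]) cylinder(h = 80, r = 60);
translate([60, 60, 180]) cube([80, 80, 80]);


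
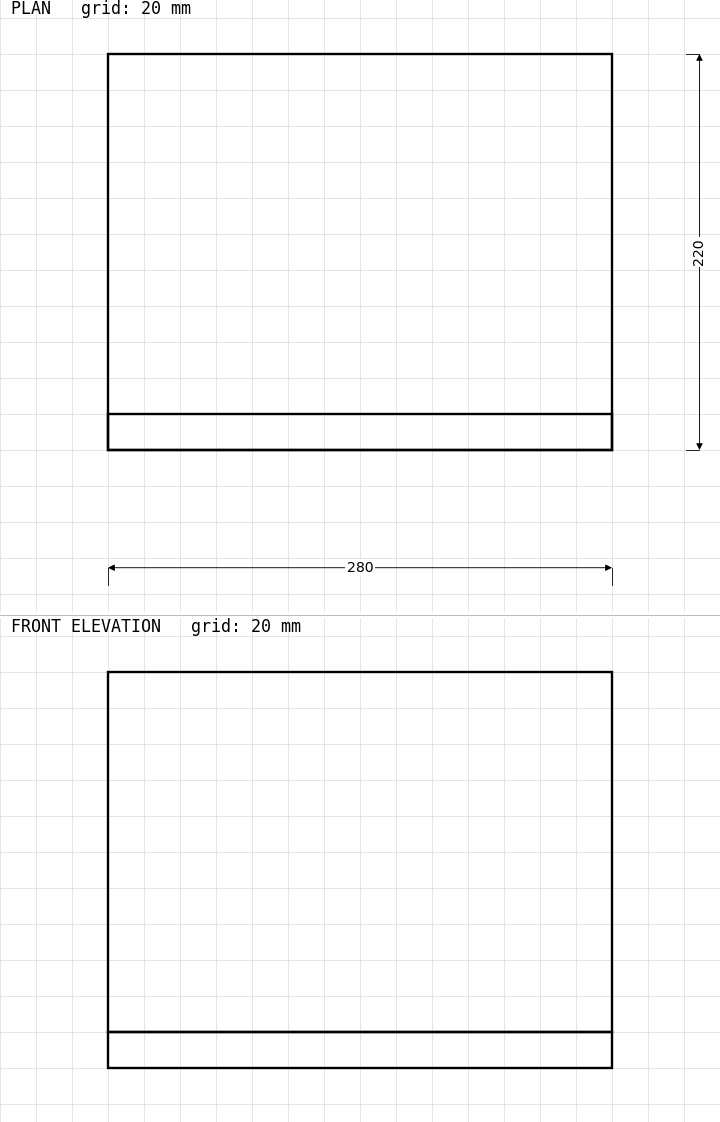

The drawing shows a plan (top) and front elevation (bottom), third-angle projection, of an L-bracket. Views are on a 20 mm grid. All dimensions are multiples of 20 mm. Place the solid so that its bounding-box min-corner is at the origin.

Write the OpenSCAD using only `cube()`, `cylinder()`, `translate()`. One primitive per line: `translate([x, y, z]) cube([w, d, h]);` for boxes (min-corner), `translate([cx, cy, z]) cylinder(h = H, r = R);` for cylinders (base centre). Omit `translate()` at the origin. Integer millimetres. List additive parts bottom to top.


cube([280, 220, 20]);
translate([0, 0, 20]) cube([280, 20, 200]);


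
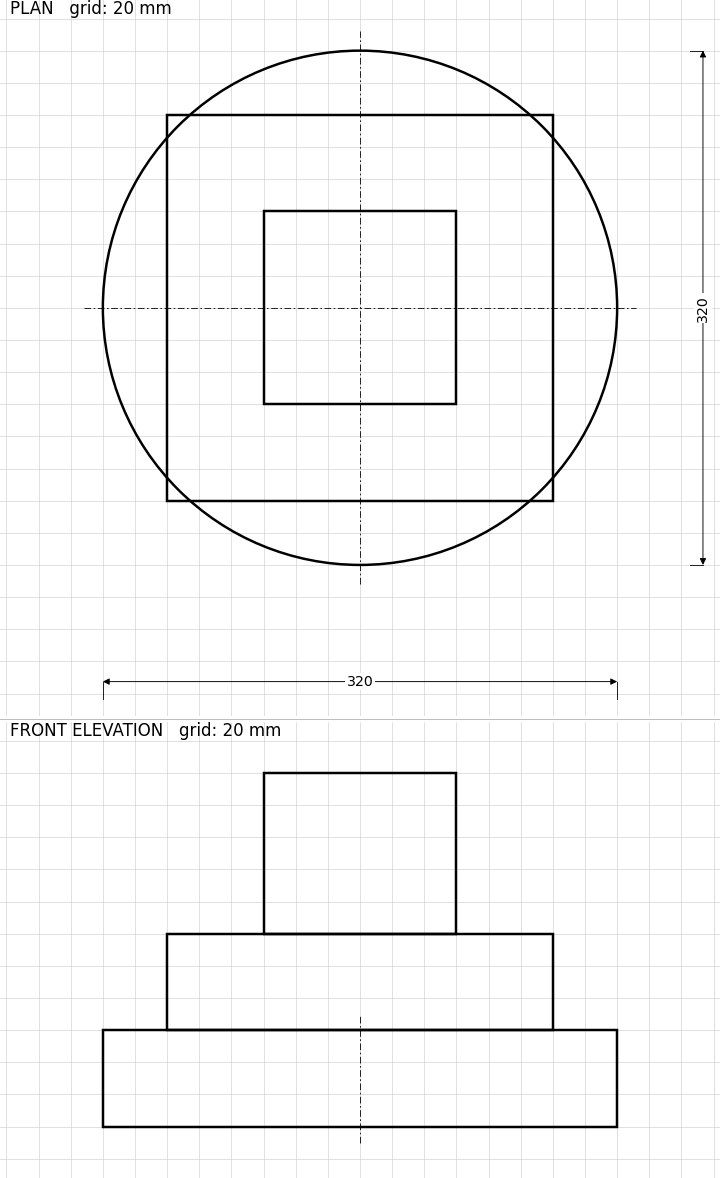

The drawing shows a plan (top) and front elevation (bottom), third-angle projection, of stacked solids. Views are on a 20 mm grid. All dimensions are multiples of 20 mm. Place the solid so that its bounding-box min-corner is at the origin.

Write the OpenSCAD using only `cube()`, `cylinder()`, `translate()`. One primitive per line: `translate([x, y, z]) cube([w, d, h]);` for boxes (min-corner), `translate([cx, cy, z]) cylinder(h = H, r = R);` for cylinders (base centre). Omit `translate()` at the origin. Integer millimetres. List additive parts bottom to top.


translate([160, 160, 0]) cylinder(h = 60, r = 160);
translate([40, 40, 60]) cube([240, 240, 60]);
translate([100, 100, 120]) cube([120, 120, 100]);
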